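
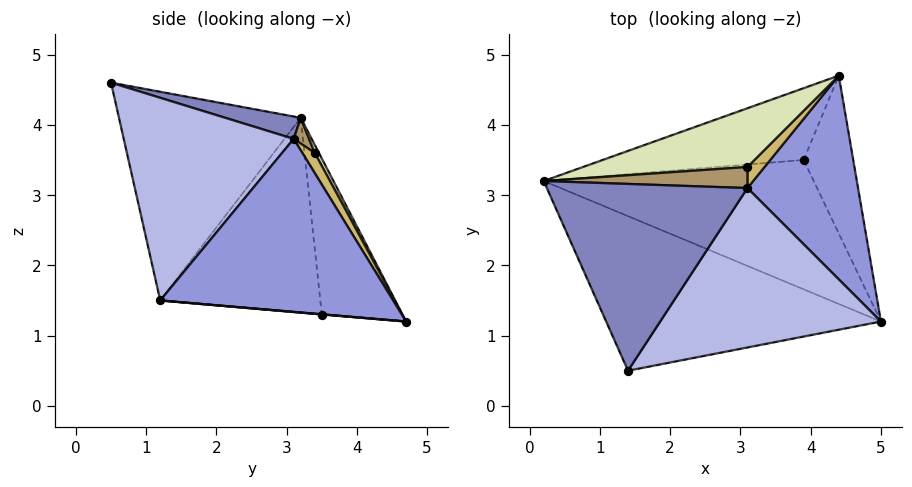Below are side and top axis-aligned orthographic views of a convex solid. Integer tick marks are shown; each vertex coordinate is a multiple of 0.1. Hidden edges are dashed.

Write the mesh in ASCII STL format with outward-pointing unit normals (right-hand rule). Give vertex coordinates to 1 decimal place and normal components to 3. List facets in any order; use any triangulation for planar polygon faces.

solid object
 facet normal -0.558 -0.384 -0.735
  outer loop
   vertex 1.4 0.5 4.6
   vertex 0.2 3.2 4.1
   vertex 5.0 1.2 1.5
  endloop
 endfacet
 facet normal 0.108 0.227 0.968
  outer loop
   vertex 3.1 3.1 3.8
   vertex 0.2 3.2 4.1
   vertex 1.4 0.5 4.6
  endloop
 endfacet
 facet normal 0.828 0.187 0.529
  outer loop
   vertex 3.1 3.1 3.8
   vertex 5.0 1.2 1.5
   vertex 4.4 4.7 1.2
  endloop
 endfacet
 facet normal 0.661 -0.211 0.720
  outer loop
   vertex 3.1 3.1 3.8
   vertex 1.4 0.5 4.6
   vertex 5.0 1.2 1.5
  endloop
 endfacet
 facet normal -0.552 -0.331 -0.765
  outer loop
   vertex 3.9 3.5 1.3
   vertex 5.0 1.2 1.5
   vertex 0.2 3.2 4.1
  endloop
 endfacet
 facet normal -0.602 0.186 -0.776
  outer loop
   vertex 3.9 3.5 1.3
   vertex 0.2 3.2 4.1
   vertex 4.4 4.7 1.2
  endloop
 endfacet
 facet normal 0.004 -0.085 -0.996
  outer loop
   vertex 3.9 3.5 1.3
   vertex 4.4 4.7 1.2
   vertex 5.0 1.2 1.5
  endloop
 endfacet
 facet normal 0.024 0.874 0.486
  outer loop
   vertex 3.1 3.4 3.6
   vertex 4.4 4.7 1.2
   vertex 0.2 3.2 4.1
  endloop
 endfacet
 facet normal 0.105 0.552 0.827
  outer loop
   vertex 3.1 3.4 3.6
   vertex 0.2 3.2 4.1
   vertex 3.1 3.1 3.8
  endloop
 endfacet
 facet normal 0.700 0.396 0.594
  outer loop
   vertex 3.1 3.4 3.6
   vertex 3.1 3.1 3.8
   vertex 4.4 4.7 1.2
  endloop
 endfacet
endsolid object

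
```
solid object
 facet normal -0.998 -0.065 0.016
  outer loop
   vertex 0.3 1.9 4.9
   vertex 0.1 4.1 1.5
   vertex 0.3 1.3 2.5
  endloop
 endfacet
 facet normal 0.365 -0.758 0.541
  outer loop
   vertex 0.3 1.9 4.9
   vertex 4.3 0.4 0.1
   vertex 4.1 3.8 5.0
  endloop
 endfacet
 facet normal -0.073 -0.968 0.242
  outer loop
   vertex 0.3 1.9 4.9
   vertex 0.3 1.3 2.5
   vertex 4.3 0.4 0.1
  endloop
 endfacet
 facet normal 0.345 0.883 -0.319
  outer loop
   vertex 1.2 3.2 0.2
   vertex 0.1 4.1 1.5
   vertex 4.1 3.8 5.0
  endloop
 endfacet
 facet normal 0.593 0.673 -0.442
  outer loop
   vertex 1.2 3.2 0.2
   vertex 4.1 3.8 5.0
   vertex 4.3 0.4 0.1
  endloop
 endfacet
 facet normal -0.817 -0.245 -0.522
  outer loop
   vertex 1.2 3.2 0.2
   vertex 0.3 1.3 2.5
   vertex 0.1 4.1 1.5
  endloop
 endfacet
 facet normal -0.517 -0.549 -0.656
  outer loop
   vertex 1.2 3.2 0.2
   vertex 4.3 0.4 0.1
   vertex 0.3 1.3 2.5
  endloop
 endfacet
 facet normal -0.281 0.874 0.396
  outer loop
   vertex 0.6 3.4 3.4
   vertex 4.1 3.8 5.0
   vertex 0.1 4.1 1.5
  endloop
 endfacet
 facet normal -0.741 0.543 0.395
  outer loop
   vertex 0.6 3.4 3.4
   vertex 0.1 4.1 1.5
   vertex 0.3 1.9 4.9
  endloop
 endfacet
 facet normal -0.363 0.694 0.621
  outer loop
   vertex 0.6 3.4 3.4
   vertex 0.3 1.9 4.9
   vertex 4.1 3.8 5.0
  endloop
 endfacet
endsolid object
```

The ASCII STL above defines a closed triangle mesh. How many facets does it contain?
10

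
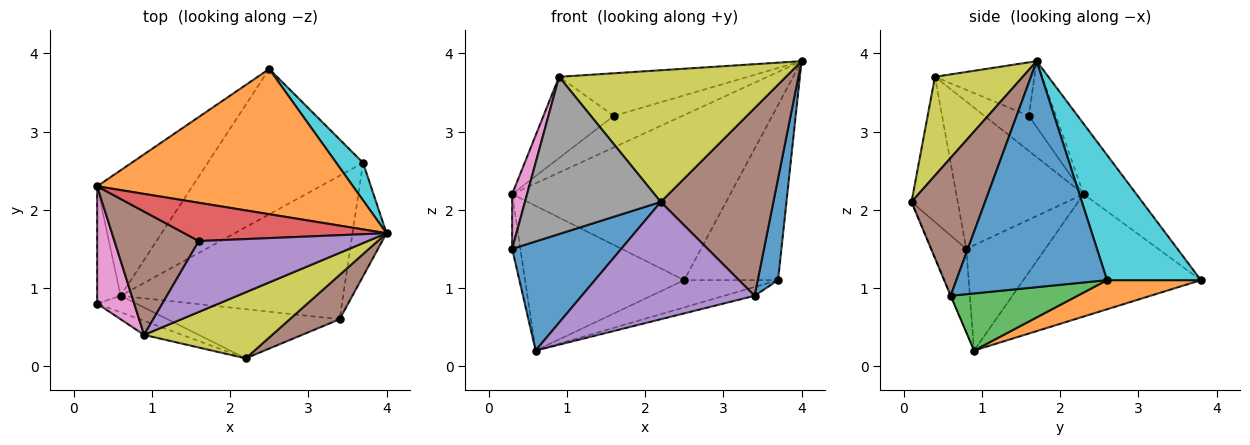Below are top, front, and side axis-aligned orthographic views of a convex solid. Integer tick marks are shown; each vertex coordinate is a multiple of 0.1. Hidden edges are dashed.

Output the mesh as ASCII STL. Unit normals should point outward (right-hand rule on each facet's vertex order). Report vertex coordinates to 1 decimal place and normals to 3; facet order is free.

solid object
 facet normal -0.302 -0.943 -0.142
  outer loop
   vertex 0.6 0.9 0.2
   vertex 2.2 0.1 2.1
   vertex 0.3 0.8 1.5
  endloop
 endfacet
 facet normal -0.179 0.739 0.650
  outer loop
   vertex 0.3 2.3 2.2
   vertex 4.0 1.7 3.9
   vertex 2.5 3.8 1.1
  endloop
 endfacet
 facet normal -0.971 0.101 -0.216
  outer loop
   vertex 0.3 2.3 2.2
   vertex 0.6 0.9 0.2
   vertex 0.3 0.8 1.5
  endloop
 endfacet
 facet normal -0.644 0.578 -0.501
  outer loop
   vertex 0.3 2.3 2.2
   vertex 2.5 3.8 1.1
   vertex 0.6 0.9 0.2
  endloop
 endfacet
 facet normal -0.002 -0.922 -0.386
  outer loop
   vertex 3.4 0.6 0.9
   vertex 2.2 0.1 2.1
   vertex 0.6 0.9 0.2
  endloop
 endfacet
 facet normal 0.536 -0.821 0.194
  outer loop
   vertex 3.4 0.6 0.9
   vertex 4.0 1.7 3.9
   vertex 2.2 0.1 2.1
  endloop
 endfacet
 facet normal -0.964 -0.113 0.242
  outer loop
   vertex 0.9 0.4 3.7
   vertex 0.3 2.3 2.2
   vertex 0.3 0.8 1.5
  endloop
 endfacet
 facet normal -0.321 -0.943 -0.084
  outer loop
   vertex 0.9 0.4 3.7
   vertex 0.3 0.8 1.5
   vertex 2.2 0.1 2.1
  endloop
 endfacet
 facet normal 0.327 -0.845 0.424
  outer loop
   vertex 0.9 0.4 3.7
   vertex 2.2 0.1 2.1
   vertex 4.0 1.7 3.9
  endloop
 endfacet
 facet normal 0.699 0.699 0.150
  outer loop
   vertex 3.7 2.6 1.1
   vertex 2.5 3.8 1.1
   vertex 4.0 1.7 3.9
  endloop
 endfacet
 facet normal 0.980 -0.132 -0.148
  outer loop
   vertex 3.7 2.6 1.1
   vertex 4.0 1.7 3.9
   vertex 3.4 0.6 0.9
  endloop
 endfacet
 facet normal 0.181 0.181 -0.967
  outer loop
   vertex 3.7 2.6 1.1
   vertex 0.6 0.9 0.2
   vertex 2.5 3.8 1.1
  endloop
 endfacet
 facet normal 0.248 0.059 -0.967
  outer loop
   vertex 3.7 2.6 1.1
   vertex 3.4 0.6 0.9
   vertex 0.6 0.9 0.2
  endloop
 endfacet
 facet normal -0.244 0.616 0.749
  outer loop
   vertex 1.6 1.6 3.2
   vertex 4.0 1.7 3.9
   vertex 0.3 2.3 2.2
  endloop
 endfacet
 facet normal -0.262 0.497 0.827
  outer loop
   vertex 1.6 1.6 3.2
   vertex 0.9 0.4 3.7
   vertex 4.0 1.7 3.9
  endloop
 endfacet
 facet normal -0.327 0.520 0.789
  outer loop
   vertex 1.6 1.6 3.2
   vertex 0.3 2.3 2.2
   vertex 0.9 0.4 3.7
  endloop
 endfacet
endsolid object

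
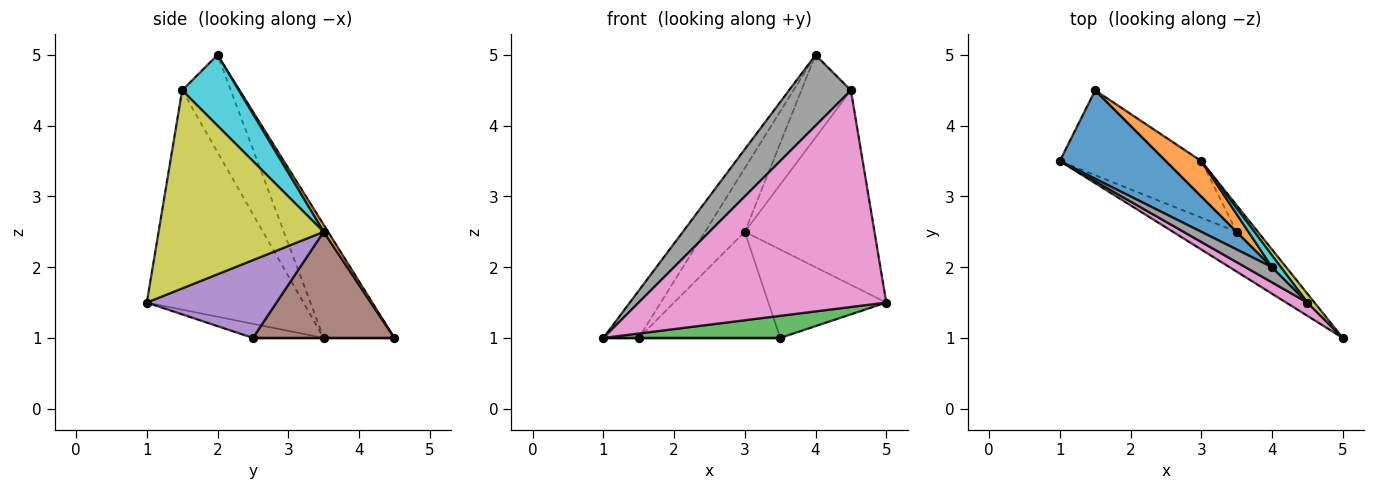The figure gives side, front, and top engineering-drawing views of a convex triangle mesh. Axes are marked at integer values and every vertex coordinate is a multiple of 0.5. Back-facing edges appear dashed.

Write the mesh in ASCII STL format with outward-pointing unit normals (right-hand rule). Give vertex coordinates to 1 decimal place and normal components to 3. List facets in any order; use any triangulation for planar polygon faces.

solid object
 facet normal -0.685 0.343 0.643
  outer loop
   vertex 4.0 2.0 5.0
   vertex 1.5 4.5 1.0
   vertex 1.0 3.5 1.0
  endloop
 endfacet
 facet normal 0.097 0.870 0.483
  outer loop
   vertex 3.0 3.5 2.5
   vertex 1.5 4.5 1.0
   vertex 4.0 2.0 5.0
  endloop
 endfacet
 facet normal -0.191 -0.477 -0.858
  outer loop
   vertex 3.5 2.5 1.0
   vertex 5.0 1.0 1.5
   vertex 1.0 3.5 1.0
  endloop
 endfacet
 facet normal 0.000 0.000 -1.000
  outer loop
   vertex 3.5 2.5 1.0
   vertex 1.0 3.5 1.0
   vertex 1.5 4.5 1.0
  endloop
 endfacet
 facet normal 0.725 0.659 -0.198
  outer loop
   vertex 3.5 2.5 1.0
   vertex 3.0 3.5 2.5
   vertex 5.0 1.0 1.5
  endloop
 endfacet
 facet normal 0.688 0.688 -0.229
  outer loop
   vertex 3.5 2.5 1.0
   vertex 1.5 4.5 1.0
   vertex 3.0 3.5 2.5
  endloop
 endfacet
 facet normal -0.534 -0.844 0.052
  outer loop
   vertex 4.5 1.5 4.5
   vertex 1.0 3.5 1.0
   vertex 5.0 1.0 1.5
  endloop
 endfacet
 facet normal -0.609 -0.775 0.166
  outer loop
   vertex 4.5 1.5 4.5
   vertex 4.0 2.0 5.0
   vertex 1.0 3.5 1.0
  endloop
 endfacet
 facet normal 0.786 0.618 0.028
  outer loop
   vertex 4.5 1.5 4.5
   vertex 5.0 1.0 1.5
   vertex 3.0 3.5 2.5
  endloop
 endfacet
 facet normal 0.749 0.656 0.094
  outer loop
   vertex 4.5 1.5 4.5
   vertex 3.0 3.5 2.5
   vertex 4.0 2.0 5.0
  endloop
 endfacet
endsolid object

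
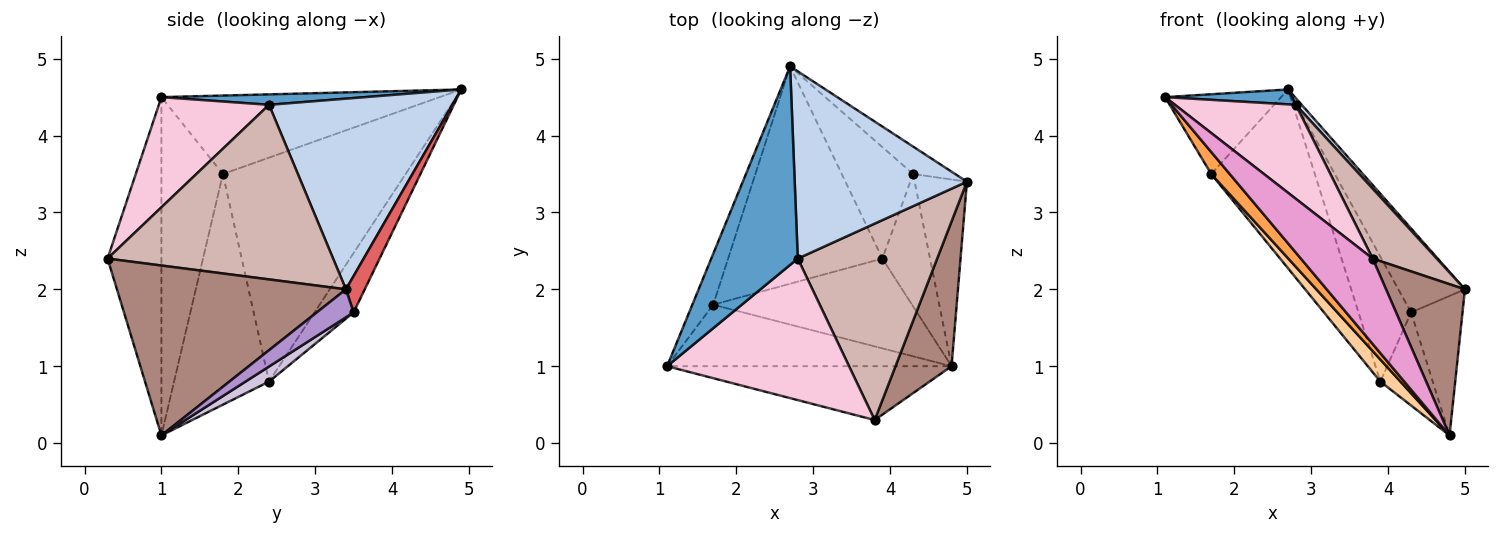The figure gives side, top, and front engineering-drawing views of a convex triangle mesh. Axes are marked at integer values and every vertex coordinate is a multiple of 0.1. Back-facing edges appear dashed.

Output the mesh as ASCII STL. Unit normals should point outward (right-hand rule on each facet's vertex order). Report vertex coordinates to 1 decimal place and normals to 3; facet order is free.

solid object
 facet normal 0.120 -0.074 0.990
  outer loop
   vertex 2.8 2.4 4.4
   vertex 2.7 4.9 4.6
   vertex 1.1 1.0 4.5
  endloop
 endfacet
 facet normal 0.742 -0.024 0.670
  outer loop
   vertex 2.8 2.4 4.4
   vertex 5.0 3.4 2.0
   vertex 2.7 4.9 4.6
  endloop
 endfacet
 facet normal -0.746 -0.225 -0.627
  outer loop
   vertex 1.7 1.8 3.5
   vertex 4.8 1.0 0.1
   vertex 1.1 1.0 4.5
  endloop
 endfacet
 facet normal -0.748 -0.158 -0.645
  outer loop
   vertex 1.7 1.8 3.5
   vertex 3.9 2.4 0.8
   vertex 4.8 1.0 0.1
  endloop
 endfacet
 facet normal -0.896 0.374 -0.239
  outer loop
   vertex 1.7 1.8 3.5
   vertex 1.1 1.0 4.5
   vertex 2.7 4.9 4.6
  endloop
 endfacet
 facet normal -0.746 0.423 -0.514
  outer loop
   vertex 1.7 1.8 3.5
   vertex 2.7 4.9 4.6
   vertex 3.9 2.4 0.8
  endloop
 endfacet
 facet normal 0.260 0.918 -0.300
  outer loop
   vertex 4.3 3.5 1.7
   vertex 2.7 4.9 4.6
   vertex 5.0 3.4 2.0
  endloop
 endfacet
 facet normal -0.485 0.653 -0.582
  outer loop
   vertex 4.3 3.5 1.7
   vertex 3.9 2.4 0.8
   vertex 2.7 4.9 4.6
  endloop
 endfacet
 facet normal 0.394 0.550 -0.736
  outer loop
   vertex 4.3 3.5 1.7
   vertex 5.0 3.4 2.0
   vertex 4.8 1.0 0.1
  endloop
 endfacet
 facet normal 0.250 0.557 -0.792
  outer loop
   vertex 4.3 3.5 1.7
   vertex 4.8 1.0 0.1
   vertex 3.9 2.4 0.8
  endloop
 endfacet
 facet normal 0.903 -0.311 0.298
  outer loop
   vertex 3.8 0.3 2.4
   vertex 4.8 1.0 0.1
   vertex 5.0 3.4 2.0
  endloop
 endfacet
 facet normal 0.763 -0.217 0.609
  outer loop
   vertex 3.8 0.3 2.4
   vertex 5.0 3.4 2.0
   vertex 2.8 2.4 4.4
  endloop
 endfacet
 facet normal -0.535 -0.715 -0.450
  outer loop
   vertex 3.8 0.3 2.4
   vertex 1.1 1.0 4.5
   vertex 4.8 1.0 0.1
  endloop
 endfacet
 facet normal 0.450 -0.494 0.744
  outer loop
   vertex 3.8 0.3 2.4
   vertex 2.8 2.4 4.4
   vertex 1.1 1.0 4.5
  endloop
 endfacet
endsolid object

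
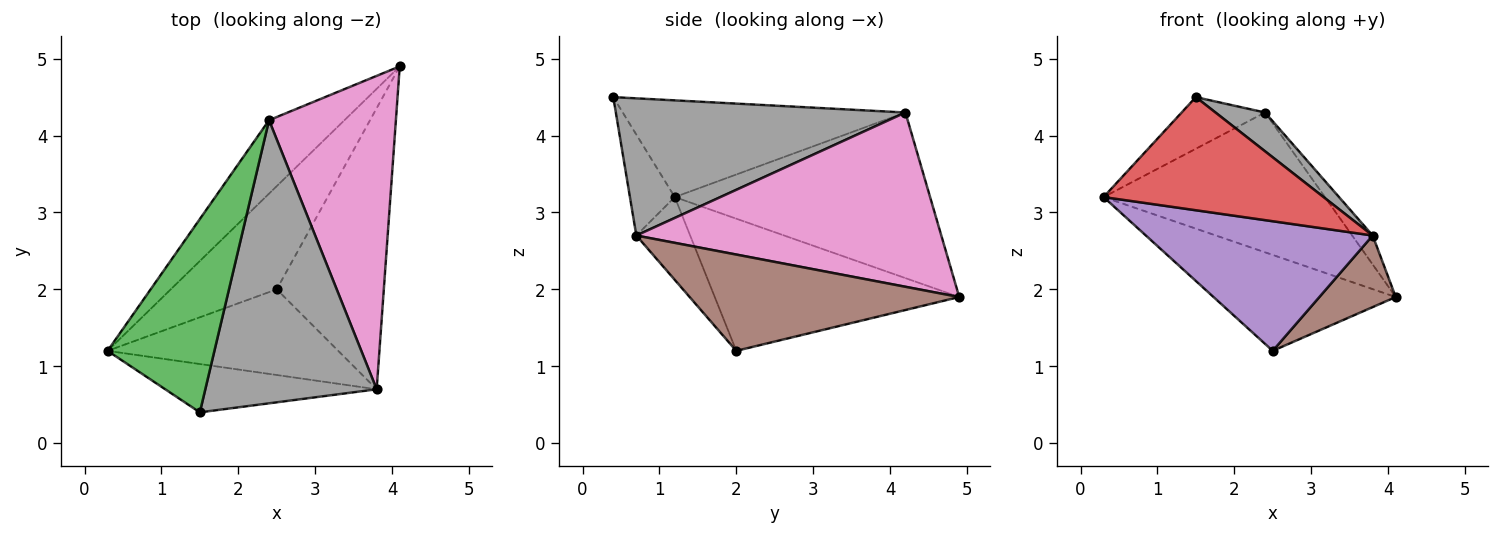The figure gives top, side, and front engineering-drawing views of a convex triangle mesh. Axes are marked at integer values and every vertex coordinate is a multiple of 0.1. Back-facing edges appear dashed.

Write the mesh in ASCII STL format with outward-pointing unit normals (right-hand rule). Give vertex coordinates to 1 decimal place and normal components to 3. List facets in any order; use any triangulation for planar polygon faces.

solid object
 facet normal -0.674 0.503 -0.541
  outer loop
   vertex 2.5 2.0 1.2
   vertex 0.3 1.2 3.2
   vertex 4.1 4.9 1.9
  endloop
 endfacet
 facet normal -0.714 0.619 -0.325
  outer loop
   vertex 2.4 4.2 4.3
   vertex 4.1 4.9 1.9
   vertex 0.3 1.2 3.2
  endloop
 endfacet
 facet normal -0.658 0.194 0.727
  outer loop
   vertex 2.4 4.2 4.3
   vertex 0.3 1.2 3.2
   vertex 1.5 0.4 4.5
  endloop
 endfacet
 facet normal -0.184 -0.904 -0.386
  outer loop
   vertex 3.8 0.7 2.7
   vertex 1.5 0.4 4.5
   vertex 0.3 1.2 3.2
  endloop
 endfacet
 facet normal -0.194 -0.818 -0.541
  outer loop
   vertex 3.8 0.7 2.7
   vertex 0.3 1.2 3.2
   vertex 2.5 2.0 1.2
  endloop
 endfacet
 facet normal 0.657 -0.186 -0.731
  outer loop
   vertex 3.8 0.7 2.7
   vertex 2.5 2.0 1.2
   vertex 4.1 4.9 1.9
  endloop
 endfacet
 facet normal 0.807 0.054 0.588
  outer loop
   vertex 3.8 0.7 2.7
   vertex 4.1 4.9 1.9
   vertex 2.4 4.2 4.3
  endloop
 endfacet
 facet normal 0.621 -0.106 0.776
  outer loop
   vertex 3.8 0.7 2.7
   vertex 2.4 4.2 4.3
   vertex 1.5 0.4 4.5
  endloop
 endfacet
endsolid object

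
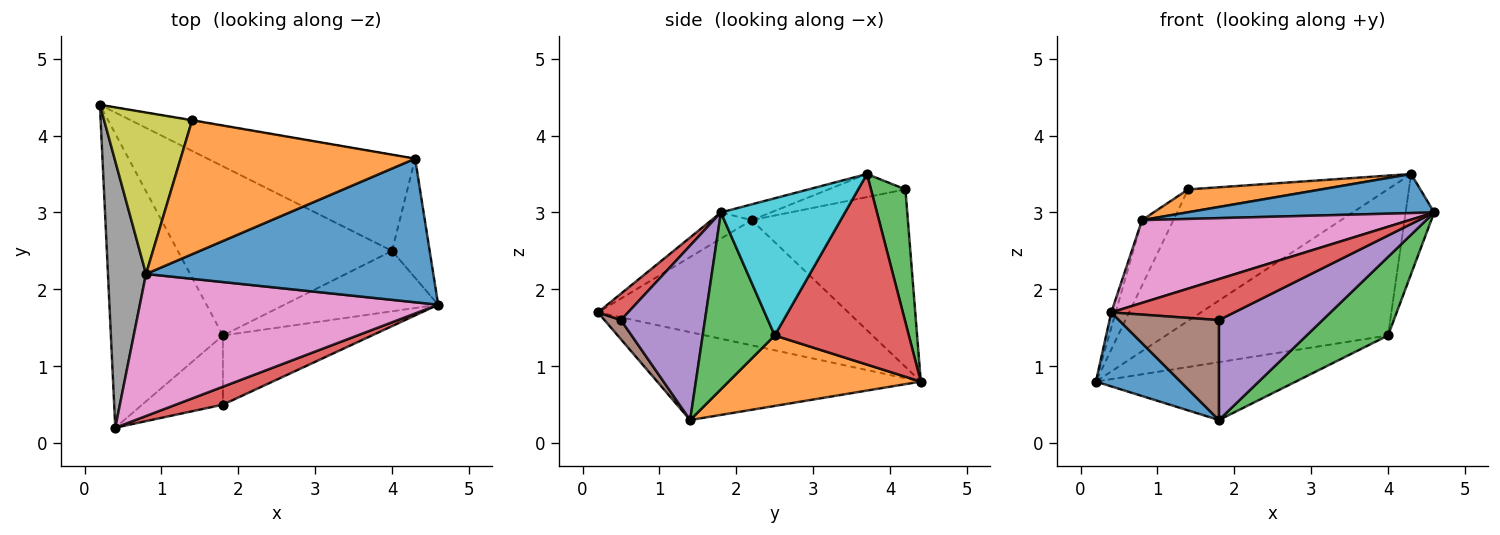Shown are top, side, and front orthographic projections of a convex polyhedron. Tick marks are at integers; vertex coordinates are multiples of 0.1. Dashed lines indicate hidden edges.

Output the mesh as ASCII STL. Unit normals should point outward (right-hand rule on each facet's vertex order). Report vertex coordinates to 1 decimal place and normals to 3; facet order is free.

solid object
 facet normal -0.605 -0.194 -0.772
  outer loop
   vertex 1.8 1.4 0.3
   vertex 0.4 0.2 1.7
   vertex 0.2 4.4 0.8
  endloop
 endfacet
 facet normal 0.297 0.309 -0.903
  outer loop
   vertex 4.0 2.5 1.4
   vertex 1.8 1.4 0.3
   vertex 0.2 4.4 0.8
  endloop
 endfacet
 facet normal 0.574 -0.649 -0.499
  outer loop
   vertex 4.0 2.5 1.4
   vertex 4.6 1.8 3.0
   vertex 1.8 1.4 0.3
  endloop
 endfacet
 facet normal 0.219 -0.894 0.391
  outer loop
   vertex 1.8 0.5 1.6
   vertex 4.6 1.8 3.0
   vertex 0.4 0.2 1.7
  endloop
 endfacet
 facet normal 0.555 -0.684 -0.474
  outer loop
   vertex 1.8 0.5 1.6
   vertex 1.8 1.4 0.3
   vertex 4.6 1.8 3.0
  endloop
 endfacet
 facet normal 0.134 -0.815 -0.564
  outer loop
   vertex 1.8 0.5 1.6
   vertex 0.4 0.2 1.7
   vertex 1.8 1.4 0.3
  endloop
 endfacet
 facet normal -0.076 -0.502 0.862
  outer loop
   vertex 0.8 2.2 2.9
   vertex 0.4 0.2 1.7
   vertex 4.6 1.8 3.0
  endloop
 endfacet
 facet normal -0.957 0.017 0.291
  outer loop
   vertex 0.8 2.2 2.9
   vertex 0.2 4.4 0.8
   vertex 0.4 0.2 1.7
  endloop
 endfacet
 facet normal -0.882 0.177 0.437
  outer loop
   vertex 0.8 2.2 2.9
   vertex 1.4 4.2 3.3
   vertex 0.2 4.4 0.8
  endloop
 endfacet
 facet normal 0.941 0.217 -0.258
  outer loop
   vertex 4.3 3.7 3.5
   vertex 4.6 1.8 3.0
   vertex 4.0 2.5 1.4
  endloop
 endfacet
 facet normal -0.053 -0.262 0.964
  outer loop
   vertex 4.3 3.7 3.5
   vertex 0.8 2.2 2.9
   vertex 4.6 1.8 3.0
  endloop
 endfacet
 facet normal -0.097 -0.167 0.981
  outer loop
   vertex 4.3 3.7 3.5
   vertex 1.4 4.2 3.3
   vertex 0.8 2.2 2.9
  endloop
 endfacet
 facet normal 0.170 0.985 -0.003
  outer loop
   vertex 4.3 3.7 3.5
   vertex 0.2 4.4 0.8
   vertex 1.4 4.2 3.3
  endloop
 endfacet
 facet normal 0.450 0.746 -0.491
  outer loop
   vertex 4.3 3.7 3.5
   vertex 4.0 2.5 1.4
   vertex 0.2 4.4 0.8
  endloop
 endfacet
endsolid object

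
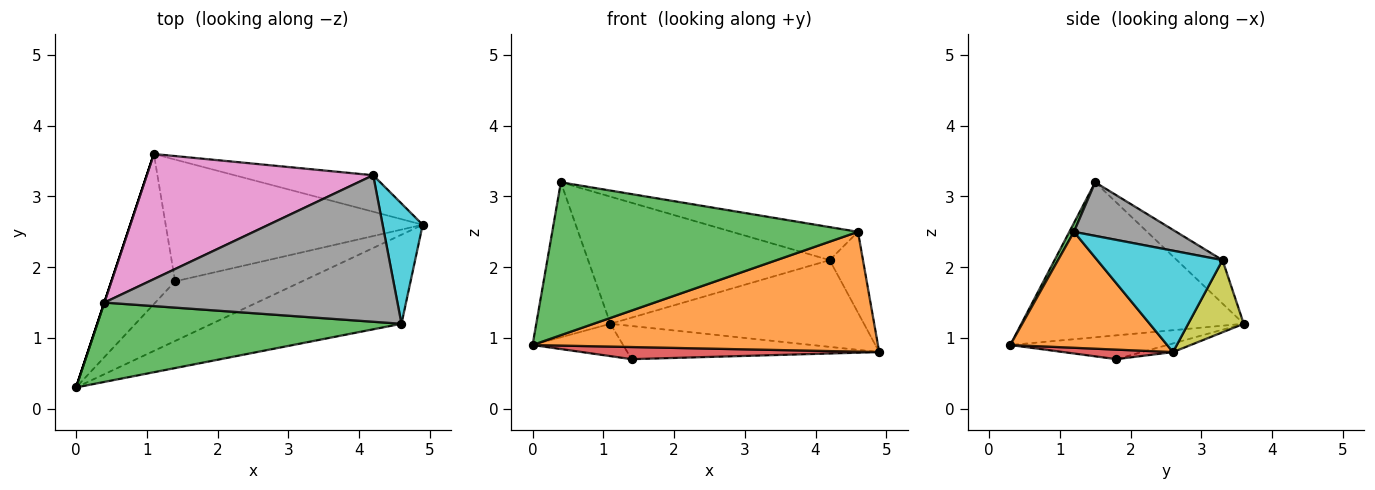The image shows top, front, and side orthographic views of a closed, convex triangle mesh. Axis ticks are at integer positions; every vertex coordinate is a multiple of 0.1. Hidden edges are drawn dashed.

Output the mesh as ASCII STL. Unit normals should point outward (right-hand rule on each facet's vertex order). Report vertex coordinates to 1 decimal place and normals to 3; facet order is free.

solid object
 facet normal -0.949 0.316 0.000
  outer loop
   vertex 0.4 1.5 3.2
   vertex 1.1 3.6 1.2
   vertex 0.0 0.3 0.9
  endloop
 endfacet
 facet normal 0.342 -0.754 -0.561
  outer loop
   vertex 4.6 1.2 2.5
   vertex 0.0 0.3 0.9
   vertex 4.9 2.6 0.8
  endloop
 endfacet
 facet normal 0.013 -0.887 0.461
  outer loop
   vertex 4.6 1.2 2.5
   vertex 0.4 1.5 3.2
   vertex 0.0 0.3 0.9
  endloop
 endfacet
 facet normal 0.073 -0.199 -0.977
  outer loop
   vertex 1.4 1.8 0.7
   vertex 4.9 2.6 0.8
   vertex 0.0 0.3 0.9
  endloop
 endfacet
 facet normal -0.343 0.198 -0.918
  outer loop
   vertex 1.4 1.8 0.7
   vertex 0.0 0.3 0.9
   vertex 1.1 3.6 1.2
  endloop
 endfacet
 facet normal -0.032 0.262 -0.964
  outer loop
   vertex 1.4 1.8 0.7
   vertex 1.1 3.6 1.2
   vertex 4.9 2.6 0.8
  endloop
 endfacet
 facet normal -0.133 0.706 0.695
  outer loop
   vertex 4.2 3.3 2.1
   vertex 1.1 3.6 1.2
   vertex 0.4 1.5 3.2
  endloop
 endfacet
 facet normal 0.176 0.216 0.960
  outer loop
   vertex 4.2 3.3 2.1
   vertex 0.4 1.5 3.2
   vertex 4.6 1.2 2.5
  endloop
 endfacet
 facet normal 0.198 0.904 -0.380
  outer loop
   vertex 4.2 3.3 2.1
   vertex 4.9 2.6 0.8
   vertex 1.1 3.6 1.2
  endloop
 endfacet
 facet normal 0.903 0.240 0.357
  outer loop
   vertex 4.2 3.3 2.1
   vertex 4.6 1.2 2.5
   vertex 4.9 2.6 0.8
  endloop
 endfacet
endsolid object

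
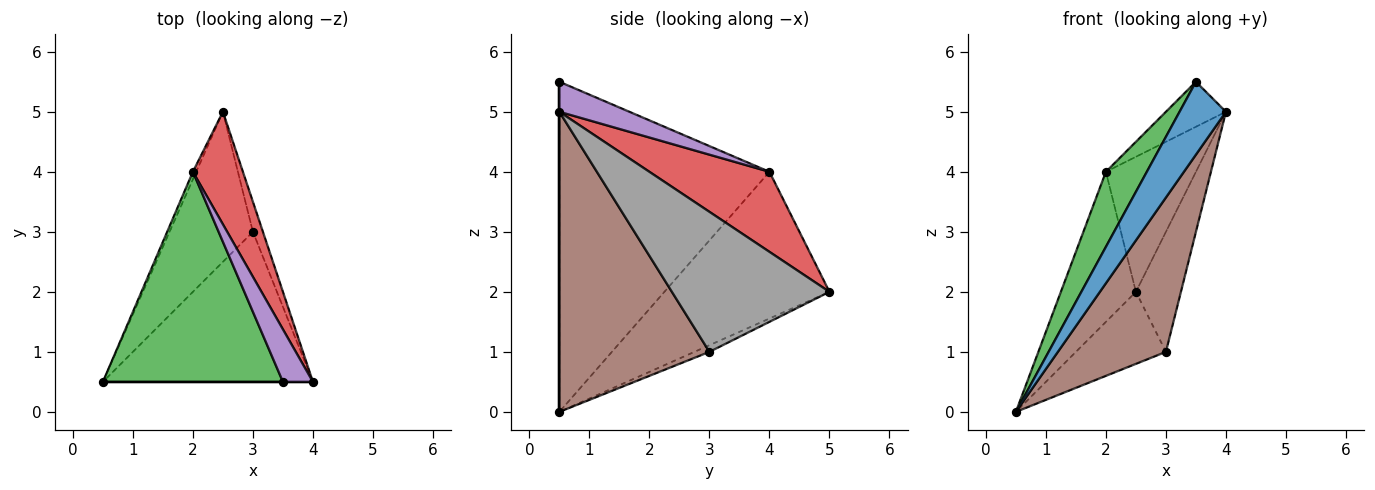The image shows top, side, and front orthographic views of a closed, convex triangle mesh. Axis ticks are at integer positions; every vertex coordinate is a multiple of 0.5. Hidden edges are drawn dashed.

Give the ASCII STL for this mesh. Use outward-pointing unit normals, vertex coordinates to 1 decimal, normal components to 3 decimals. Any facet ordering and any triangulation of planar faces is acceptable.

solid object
 facet normal 0.000 -1.000 0.000
  outer loop
   vertex 3.5 0.5 5.5
   vertex 0.5 0.5 0.0
   vertex 4.0 0.5 5.0
  endloop
 endfacet
 facet normal -0.910 0.414 -0.021
  outer loop
   vertex 2.0 4.0 4.0
   vertex 2.5 5.0 2.0
   vertex 0.5 0.5 0.0
  endloop
 endfacet
 facet normal -0.865 -0.169 0.472
  outer loop
   vertex 2.0 4.0 4.0
   vertex 0.5 0.5 0.0
   vertex 3.5 0.5 5.5
  endloop
 endfacet
 facet normal 0.716 0.537 0.447
  outer loop
   vertex 2.0 4.0 4.0
   vertex 4.0 0.5 5.0
   vertex 2.5 5.0 2.0
  endloop
 endfacet
 facet normal 0.605 0.518 0.605
  outer loop
   vertex 2.0 4.0 4.0
   vertex 3.5 0.5 5.5
   vertex 4.0 0.5 5.0
  endloop
 endfacet
 facet normal 0.706 -0.508 -0.494
  outer loop
   vertex 3.0 3.0 1.0
   vertex 4.0 0.5 5.0
   vertex 0.5 0.5 0.0
  endloop
 endfacet
 facet normal -0.072 0.432 -0.899
  outer loop
   vertex 3.0 3.0 1.0
   vertex 0.5 0.5 0.0
   vertex 2.5 5.0 2.0
  endloop
 endfacet
 facet normal 0.959 0.274 -0.069
  outer loop
   vertex 3.0 3.0 1.0
   vertex 2.5 5.0 2.0
   vertex 4.0 0.5 5.0
  endloop
 endfacet
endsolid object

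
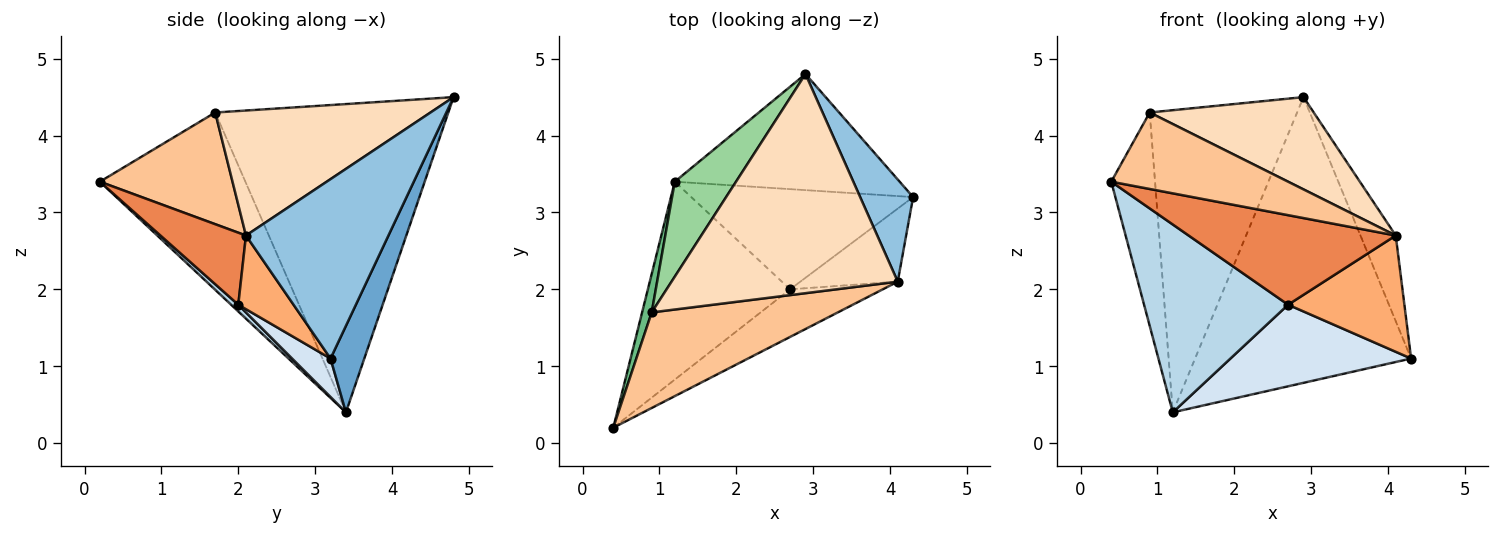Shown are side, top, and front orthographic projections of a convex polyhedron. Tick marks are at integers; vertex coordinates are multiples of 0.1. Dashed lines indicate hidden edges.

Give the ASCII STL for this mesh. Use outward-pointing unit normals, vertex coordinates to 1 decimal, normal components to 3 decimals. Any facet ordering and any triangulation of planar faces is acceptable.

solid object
 facet normal 0.143 0.917 -0.372
  outer loop
   vertex 1.2 3.4 0.4
   vertex 2.9 4.8 4.5
   vertex 4.3 3.2 1.1
  endloop
 endfacet
 facet normal 0.933 0.231 0.275
  outer loop
   vertex 4.1 2.1 2.7
   vertex 4.3 3.2 1.1
   vertex 2.9 4.8 4.5
  endloop
 endfacet
 facet normal 0.034 -0.688 -0.725
  outer loop
   vertex 2.7 2.0 1.8
   vertex 0.4 0.2 3.4
   vertex 1.2 3.4 0.4
  endloop
 endfacet
 facet normal 0.133 -0.626 -0.769
  outer loop
   vertex 2.7 2.0 1.8
   vertex 1.2 3.4 0.4
   vertex 4.3 3.2 1.1
  endloop
 endfacet
 facet normal 0.343 -0.830 -0.441
  outer loop
   vertex 2.7 2.0 1.8
   vertex 4.1 2.1 2.7
   vertex 0.4 0.2 3.4
  endloop
 endfacet
 facet normal 0.373 -0.786 -0.493
  outer loop
   vertex 2.7 2.0 1.8
   vertex 4.3 3.2 1.1
   vertex 4.1 2.1 2.7
  endloop
 endfacet
 facet normal 0.424 -0.566 0.707
  outer loop
   vertex 0.9 1.7 4.3
   vertex 0.4 0.2 3.4
   vertex 4.1 2.1 2.7
  endloop
 endfacet
 facet normal 0.454 -0.346 0.821
  outer loop
   vertex 0.9 1.7 4.3
   vertex 4.1 2.1 2.7
   vertex 2.9 4.8 4.5
  endloop
 endfacet
 facet normal -0.956 0.288 0.052
  outer loop
   vertex 0.9 1.7 4.3
   vertex 1.2 3.4 0.4
   vertex 0.4 0.2 3.4
  endloop
 endfacet
 facet normal -0.834 0.527 0.166
  outer loop
   vertex 0.9 1.7 4.3
   vertex 2.9 4.8 4.5
   vertex 1.2 3.4 0.4
  endloop
 endfacet
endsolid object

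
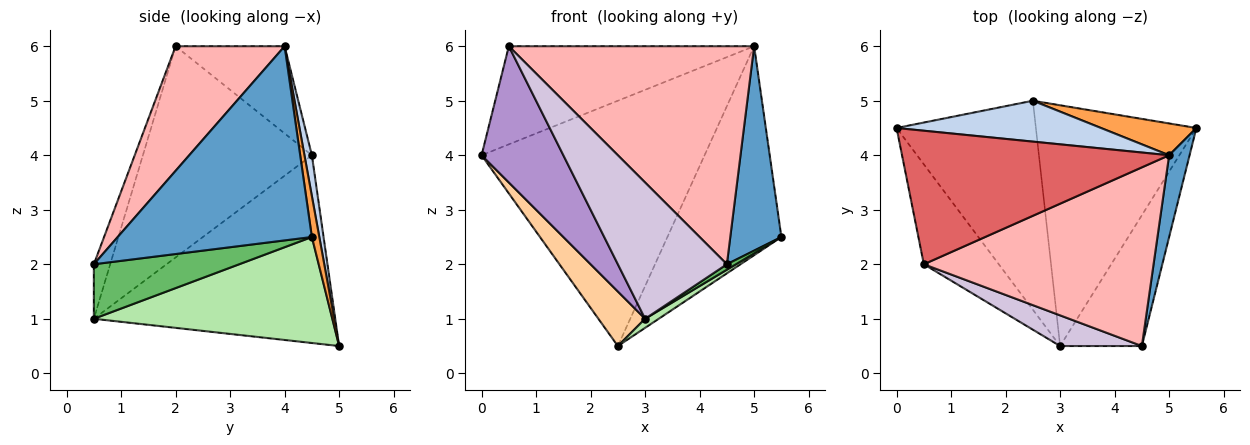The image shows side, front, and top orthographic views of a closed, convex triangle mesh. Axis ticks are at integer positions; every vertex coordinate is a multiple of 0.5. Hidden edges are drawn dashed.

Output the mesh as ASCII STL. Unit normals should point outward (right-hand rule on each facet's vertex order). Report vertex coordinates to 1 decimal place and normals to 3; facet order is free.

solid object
 facet normal 0.962 -0.253 0.101
  outer loop
   vertex 5.0 4.0 6.0
   vertex 4.5 0.5 2.0
   vertex 5.5 4.5 2.5
  endloop
 endfacet
 facet normal 0.033 0.986 0.164
  outer loop
   vertex 5.0 4.0 6.0
   vertex 2.5 5.0 0.5
   vertex 0.0 4.5 4.0
  endloop
 endfacet
 facet normal 0.064 0.987 0.150
  outer loop
   vertex 5.0 4.0 6.0
   vertex 5.5 4.5 2.5
   vertex 2.5 5.0 0.5
  endloop
 endfacet
 facet normal -0.794 -0.154 -0.589
  outer loop
   vertex 3.0 0.5 1.0
   vertex 0.0 4.5 4.0
   vertex 2.5 5.0 0.5
  endloop
 endfacet
 facet normal 0.554 -0.035 -0.832
  outer loop
   vertex 3.0 0.5 1.0
   vertex 5.5 4.5 2.5
   vertex 4.5 0.5 2.0
  endloop
 endfacet
 facet normal 0.551 -0.031 -0.834
  outer loop
   vertex 3.0 0.5 1.0
   vertex 2.5 5.0 0.5
   vertex 5.5 4.5 2.5
  endloop
 endfacet
 facet normal -0.254 0.573 0.779
  outer loop
   vertex 0.5 2.0 6.0
   vertex 5.0 4.0 6.0
   vertex 0.0 4.5 4.0
  endloop
 endfacet
 facet normal 0.325 -0.731 0.599
  outer loop
   vertex 0.5 2.0 6.0
   vertex 4.5 0.5 2.0
   vertex 5.0 4.0 6.0
  endloop
 endfacet
 facet normal -0.857 -0.415 -0.304
  outer loop
   vertex 0.5 2.0 6.0
   vertex 0.0 4.5 4.0
   vertex 3.0 0.5 1.0
  endloop
 endfacet
 facet normal -0.145 -0.965 0.217
  outer loop
   vertex 0.5 2.0 6.0
   vertex 3.0 0.5 1.0
   vertex 4.5 0.5 2.0
  endloop
 endfacet
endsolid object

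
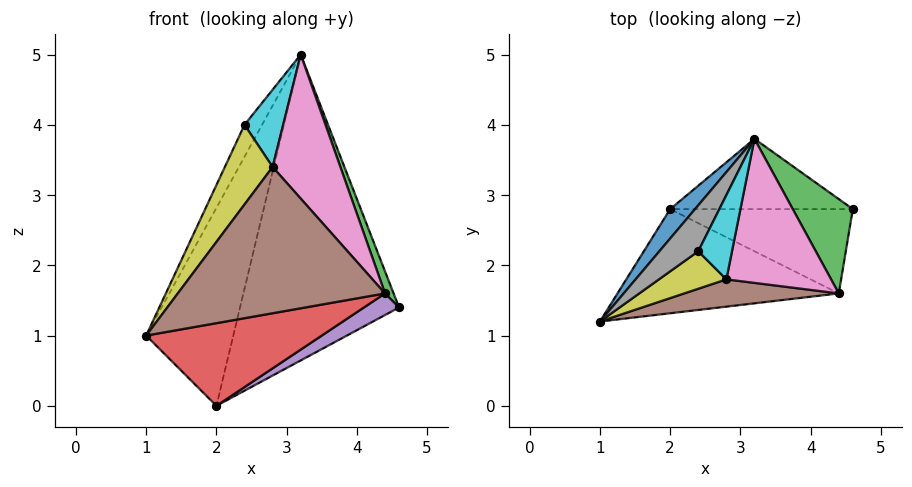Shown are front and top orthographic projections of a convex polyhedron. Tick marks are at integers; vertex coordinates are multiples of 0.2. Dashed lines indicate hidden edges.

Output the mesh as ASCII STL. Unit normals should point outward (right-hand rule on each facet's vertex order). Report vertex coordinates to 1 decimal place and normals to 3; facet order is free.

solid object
 facet normal -0.821 0.565 0.084
  outer loop
   vertex 2.0 2.8 0.0
   vertex 1.0 1.2 1.0
   vertex 3.2 3.8 5.0
  endloop
 endfacet
 facet normal 0.120 0.968 -0.222
  outer loop
   vertex 2.0 2.8 0.0
   vertex 3.2 3.8 5.0
   vertex 4.6 2.8 1.4
  endloop
 endfacet
 facet normal 0.920 -0.090 0.382
  outer loop
   vertex 4.4 1.6 1.6
   vertex 4.6 2.8 1.4
   vertex 3.2 3.8 5.0
  endloop
 endfacet
 facet normal 0.207 -0.608 -0.766
  outer loop
   vertex 4.4 1.6 1.6
   vertex 1.0 1.2 1.0
   vertex 2.0 2.8 0.0
  endloop
 endfacet
 facet normal 0.462 -0.220 -0.859
  outer loop
   vertex 4.4 1.6 1.6
   vertex 2.0 2.8 0.0
   vertex 4.6 2.8 1.4
  endloop
 endfacet
 facet normal 0.083 -0.980 0.183
  outer loop
   vertex 2.8 1.8 3.4
   vertex 1.0 1.2 1.0
   vertex 4.4 1.6 1.6
  endloop
 endfacet
 facet normal 0.577 -0.577 0.577
  outer loop
   vertex 2.8 1.8 3.4
   vertex 4.4 1.6 1.6
   vertex 3.2 3.8 5.0
  endloop
 endfacet
 facet normal -0.908 0.239 0.344
  outer loop
   vertex 2.4 2.2 4.0
   vertex 3.2 3.8 5.0
   vertex 1.0 1.2 1.0
  endloop
 endfacet
 facet normal -0.257 -0.874 0.411
  outer loop
   vertex 2.4 2.2 4.0
   vertex 1.0 1.2 1.0
   vertex 2.8 1.8 3.4
  endloop
 endfacet
 facet normal 0.395 -0.621 0.677
  outer loop
   vertex 2.4 2.2 4.0
   vertex 2.8 1.8 3.4
   vertex 3.2 3.8 5.0
  endloop
 endfacet
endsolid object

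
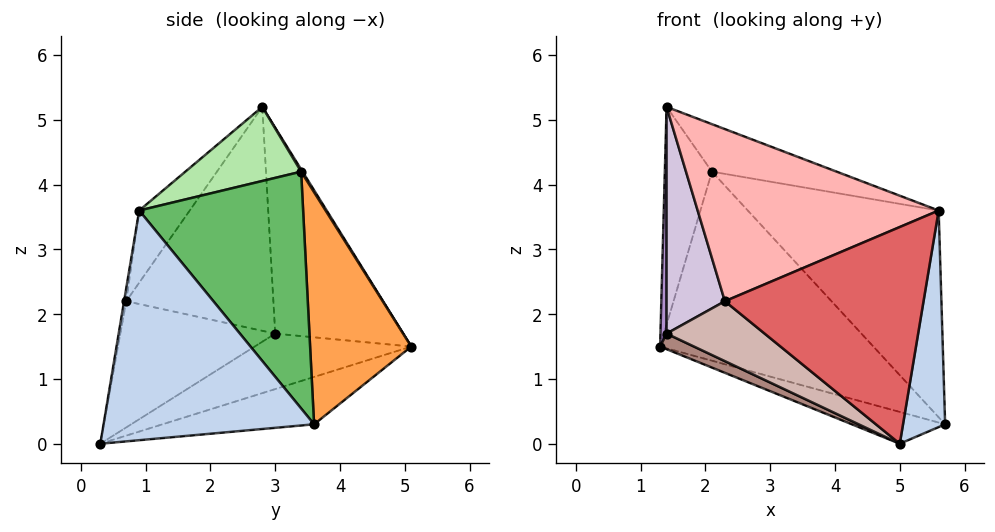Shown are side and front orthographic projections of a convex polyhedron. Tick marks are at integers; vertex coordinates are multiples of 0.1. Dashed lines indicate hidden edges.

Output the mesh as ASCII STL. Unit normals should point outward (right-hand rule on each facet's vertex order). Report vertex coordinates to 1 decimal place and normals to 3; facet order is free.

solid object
 facet normal -0.218 0.134 -0.967
  outer loop
   vertex 5.0 0.3 0.0
   vertex 1.3 5.1 1.5
   vertex 5.7 3.6 0.3
  endloop
 endfacet
 facet normal 0.972 -0.194 -0.130
  outer loop
   vertex 5.6 0.9 3.6
   vertex 5.0 0.3 0.0
   vertex 5.7 3.6 0.3
  endloop
 endfacet
 facet normal 0.392 0.826 0.404
  outer loop
   vertex 2.1 3.4 4.2
   vertex 5.7 3.6 0.3
   vertex 1.3 5.1 1.5
  endloop
 endfacet
 facet normal 0.025 0.849 0.527
  outer loop
   vertex 2.1 3.4 4.2
   vertex 1.3 5.1 1.5
   vertex 1.4 2.8 5.2
  endloop
 endfacet
 facet normal 0.549 0.639 0.539
  outer loop
   vertex 2.1 3.4 4.2
   vertex 5.6 0.9 3.6
   vertex 5.7 3.6 0.3
  endloop
 endfacet
 facet normal 0.502 0.540 0.675
  outer loop
   vertex 2.1 3.4 4.2
   vertex 1.4 2.8 5.2
   vertex 5.6 0.9 3.6
  endloop
 endfacet
 facet normal -0.011 -0.986 0.166
  outer loop
   vertex 2.3 0.7 2.2
   vertex 5.0 0.3 0.0
   vertex 5.6 0.9 3.6
  endloop
 endfacet
 facet normal -0.174 -0.830 0.529
  outer loop
   vertex 2.3 0.7 2.2
   vertex 5.6 0.9 3.6
   vertex 1.4 2.8 5.2
  endloop
 endfacet
 facet normal -0.999 -0.048 -0.003
  outer loop
   vertex 1.4 3.0 1.7
   vertex 1.4 2.8 5.2
   vertex 1.3 5.1 1.5
  endloop
 endfacet
 facet normal -0.929 -0.368 -0.021
  outer loop
   vertex 1.4 3.0 1.7
   vertex 2.3 0.7 2.2
   vertex 1.4 2.8 5.2
  endloop
 endfacet
 facet normal -0.488 -0.106 -0.866
  outer loop
   vertex 1.4 3.0 1.7
   vertex 1.3 5.1 1.5
   vertex 5.0 0.3 0.0
  endloop
 endfacet
 facet normal -0.616 -0.390 -0.685
  outer loop
   vertex 1.4 3.0 1.7
   vertex 5.0 0.3 0.0
   vertex 2.3 0.7 2.2
  endloop
 endfacet
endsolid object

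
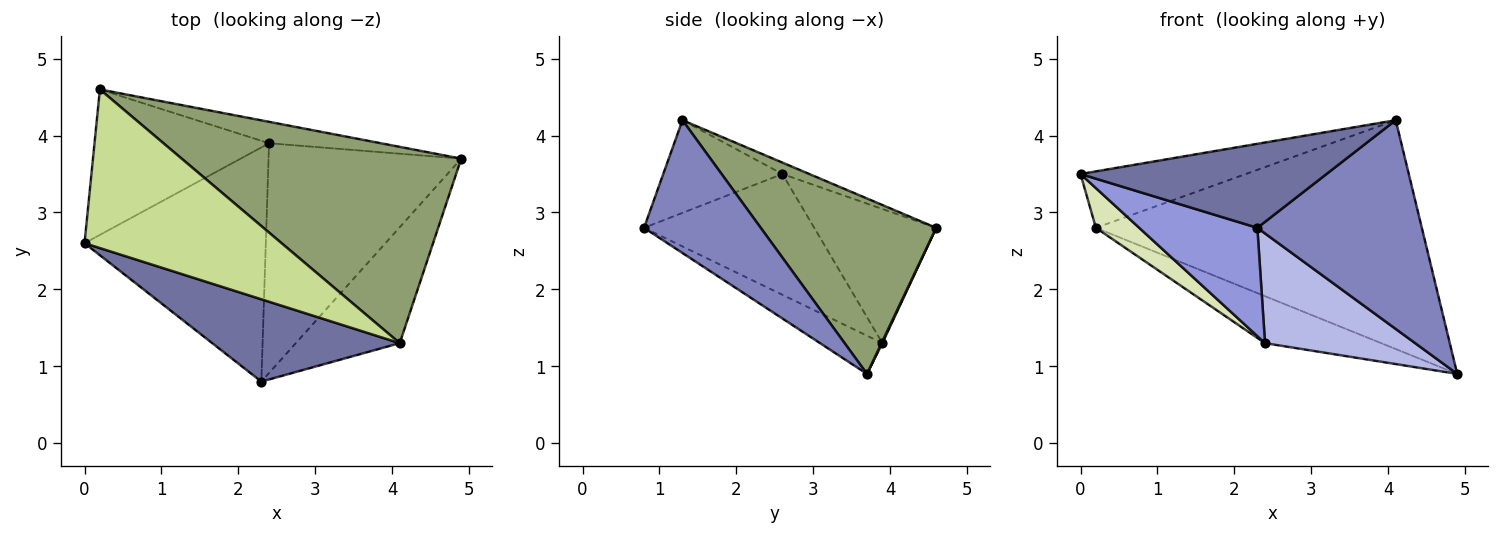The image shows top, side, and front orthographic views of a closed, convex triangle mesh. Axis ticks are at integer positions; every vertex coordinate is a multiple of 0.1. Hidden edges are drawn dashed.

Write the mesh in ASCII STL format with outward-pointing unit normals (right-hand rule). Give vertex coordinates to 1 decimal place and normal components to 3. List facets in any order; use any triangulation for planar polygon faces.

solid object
 facet normal -0.327 -0.675 0.661
  outer loop
   vertex 4.1 1.3 4.2
   vertex 0.0 2.6 3.5
   vertex 2.3 0.8 2.8
  endloop
 endfacet
 facet normal 0.527 -0.743 -0.412
  outer loop
   vertex 4.1 1.3 4.2
   vertex 2.3 0.8 2.8
   vertex 4.9 3.7 0.9
  endloop
 endfacet
 facet normal -0.517 -0.359 -0.777
  outer loop
   vertex 2.4 3.9 1.3
   vertex 2.3 0.8 2.8
   vertex 0.0 2.6 3.5
  endloop
 endfacet
 facet normal -0.176 -0.424 -0.888
  outer loop
   vertex 2.4 3.9 1.3
   vertex 4.9 3.7 0.9
   vertex 2.3 0.8 2.8
  endloop
 endfacet
 facet normal 0.378 0.703 0.603
  outer loop
   vertex 0.2 4.6 2.8
   vertex 4.1 1.3 4.2
   vertex 4.9 3.7 0.9
  endloop
 endfacet
 facet normal 0.006 0.910 -0.415
  outer loop
   vertex 0.2 4.6 2.8
   vertex 4.9 3.7 0.9
   vertex 2.4 3.9 1.3
  endloop
 endfacet
 facet normal -0.054 0.335 0.941
  outer loop
   vertex 0.2 4.6 2.8
   vertex 0.0 2.6 3.5
   vertex 4.1 1.3 4.2
  endloop
 endfacet
 facet normal -0.596 -0.212 -0.775
  outer loop
   vertex 0.2 4.6 2.8
   vertex 2.4 3.9 1.3
   vertex 0.0 2.6 3.5
  endloop
 endfacet
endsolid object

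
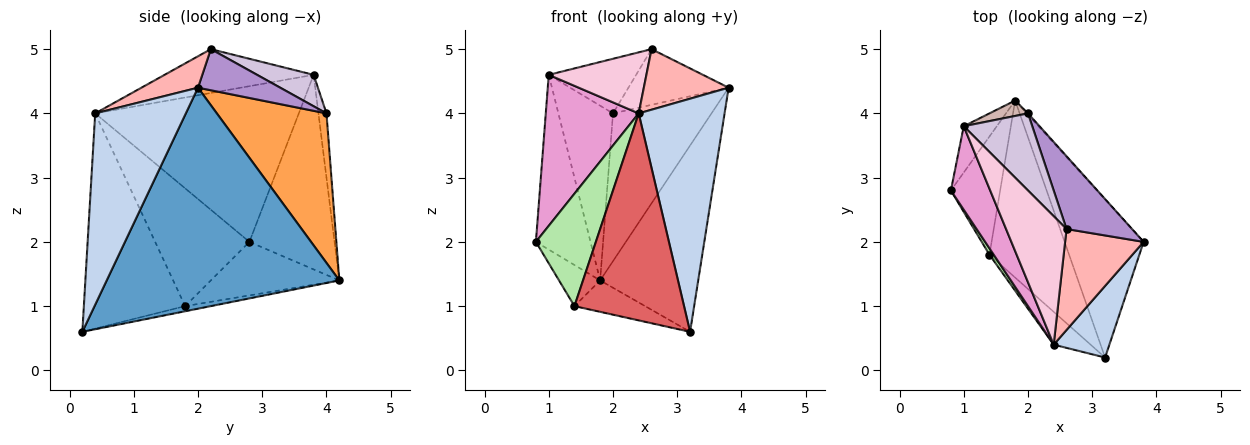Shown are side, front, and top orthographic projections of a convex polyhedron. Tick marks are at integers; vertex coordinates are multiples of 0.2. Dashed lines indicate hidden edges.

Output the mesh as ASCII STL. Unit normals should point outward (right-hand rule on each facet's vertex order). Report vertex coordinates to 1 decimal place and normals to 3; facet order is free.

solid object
 facet normal 0.875 0.369 -0.313
  outer loop
   vertex 1.8 4.2 1.4
   vertex 3.8 2.0 4.4
   vertex 3.2 0.2 0.6
  endloop
 endfacet
 facet normal 0.710 -0.673 0.207
  outer loop
   vertex 2.4 0.4 4.0
   vertex 3.2 0.2 0.6
   vertex 3.8 2.0 4.4
  endloop
 endfacet
 facet normal 0.744 0.668 -0.006
  outer loop
   vertex 2.0 4.0 4.0
   vertex 3.8 2.0 4.4
   vertex 1.8 4.2 1.4
  endloop
 endfacet
 facet normal -0.716 0.229 -0.659
  outer loop
   vertex 1.4 1.8 1.0
   vertex 0.8 2.8 2.0
   vertex 1.8 4.2 1.4
  endloop
 endfacet
 facet normal -0.063 0.174 -0.983
  outer loop
   vertex 1.4 1.8 1.0
   vertex 1.8 4.2 1.4
   vertex 3.2 0.2 0.6
  endloop
 endfacet
 facet normal -0.843 -0.537 0.031
  outer loop
   vertex 1.4 1.8 1.0
   vertex 2.4 0.4 4.0
   vertex 0.8 2.8 2.0
  endloop
 endfacet
 facet normal -0.674 -0.729 -0.116
  outer loop
   vertex 1.4 1.8 1.0
   vertex 3.2 0.2 0.6
   vertex 2.4 0.4 4.0
  endloop
 endfacet
 facet normal 0.324 -0.487 0.811
  outer loop
   vertex 2.6 2.2 5.0
   vertex 2.4 0.4 4.0
   vertex 3.8 2.0 4.4
  endloop
 endfacet
 facet normal 0.446 0.544 0.711
  outer loop
   vertex 2.6 2.2 5.0
   vertex 3.8 2.0 4.4
   vertex 2.0 4.0 4.0
  endloop
 endfacet
 facet normal 0.350 0.541 0.764
  outer loop
   vertex 1.0 3.8 4.6
   vertex 2.6 2.2 5.0
   vertex 2.0 4.0 4.0
  endloop
 endfacet
 facet normal -0.833 0.535 -0.141
  outer loop
   vertex 1.0 3.8 4.6
   vertex 1.8 4.2 1.4
   vertex 0.8 2.8 2.0
  endloop
 endfacet
 facet normal -0.145 0.986 0.087
  outer loop
   vertex 1.0 3.8 4.6
   vertex 2.0 4.0 4.0
   vertex 1.8 4.2 1.4
  endloop
 endfacet
 facet normal -0.887 -0.405 0.224
  outer loop
   vertex 1.0 3.8 4.6
   vertex 0.8 2.8 2.0
   vertex 2.4 0.4 4.0
  endloop
 endfacet
 facet normal -0.548 -0.359 0.756
  outer loop
   vertex 1.0 3.8 4.6
   vertex 2.4 0.4 4.0
   vertex 2.6 2.2 5.0
  endloop
 endfacet
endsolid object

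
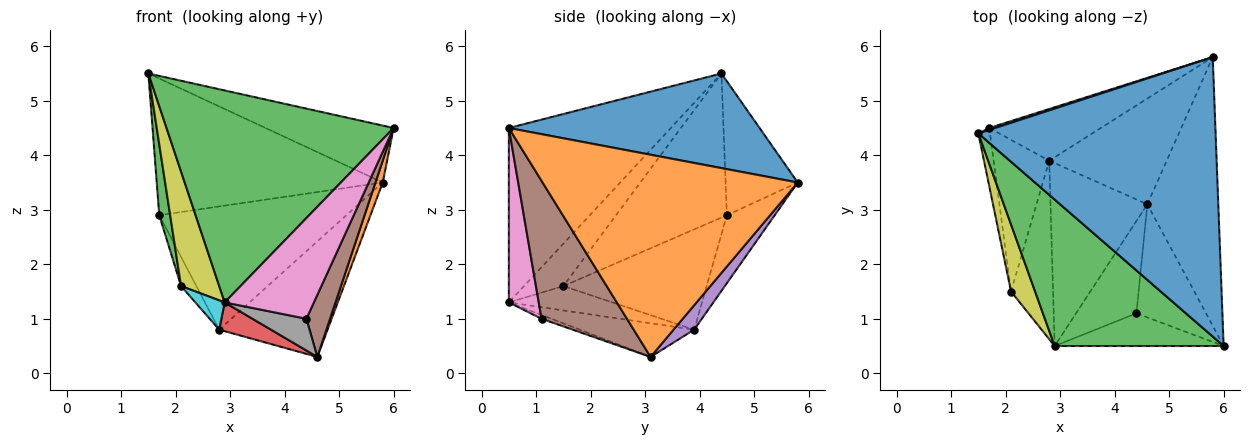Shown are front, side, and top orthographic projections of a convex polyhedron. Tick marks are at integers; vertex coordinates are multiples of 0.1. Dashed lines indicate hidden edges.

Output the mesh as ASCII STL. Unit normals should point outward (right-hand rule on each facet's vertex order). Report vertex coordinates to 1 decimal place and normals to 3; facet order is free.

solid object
 facet normal 0.364 0.186 0.913
  outer loop
   vertex 5.8 5.8 3.5
   vertex 1.5 4.4 5.5
   vertex 6.0 0.5 4.5
  endloop
 endfacet
 facet normal 0.943 -0.027 -0.331
  outer loop
   vertex 4.6 3.1 0.3
   vertex 5.8 5.8 3.5
   vertex 6.0 0.5 4.5
  endloop
 endfacet
 facet normal -0.506 -0.710 0.490
  outer loop
   vertex 2.9 0.5 1.3
   vertex 6.0 0.5 4.5
   vertex 1.5 4.4 5.5
  endloop
 endfacet
 facet normal -0.325 -0.147 -0.934
  outer loop
   vertex 2.8 3.9 0.8
   vertex 4.6 3.1 0.3
   vertex 2.9 0.5 1.3
  endloop
 endfacet
 facet normal 0.139 0.731 -0.669
  outer loop
   vertex 2.8 3.9 0.8
   vertex 5.8 5.8 3.5
   vertex 4.6 3.1 0.3
  endloop
 endfacet
 facet normal 0.867 -0.240 -0.437
  outer loop
   vertex 4.4 1.1 1.0
   vertex 4.6 3.1 0.3
   vertex 6.0 0.5 4.5
  endloop
 endfacet
 facet normal 0.304 -0.906 -0.294
  outer loop
   vertex 4.4 1.1 1.0
   vertex 6.0 0.5 4.5
   vertex 2.9 0.5 1.3
  endloop
 endfacet
 facet normal -0.059 -0.325 -0.944
  outer loop
   vertex 4.4 1.1 1.0
   vertex 2.9 0.5 1.3
   vertex 4.6 3.1 0.3
  endloop
 endfacet
 facet normal -0.665 -0.645 0.377
  outer loop
   vertex 2.1 1.5 1.6
   vertex 2.9 0.5 1.3
   vertex 1.5 4.4 5.5
  endloop
 endfacet
 facet normal -0.497 -0.141 -0.856
  outer loop
   vertex 2.1 1.5 1.6
   vertex 2.8 3.9 0.8
   vertex 2.9 0.5 1.3
  endloop
 endfacet
 facet normal -0.304 0.953 0.013
  outer loop
   vertex 1.7 4.5 2.9
   vertex 1.5 4.4 5.5
   vertex 5.8 5.8 3.5
  endloop
 endfacet
 facet normal -0.229 0.897 -0.377
  outer loop
   vertex 1.7 4.5 2.9
   vertex 5.8 5.8 3.5
   vertex 2.8 3.9 0.8
  endloop
 endfacet
 facet normal -0.992 -0.098 -0.080
  outer loop
   vertex 1.7 4.5 2.9
   vertex 2.1 1.5 1.6
   vertex 1.5 4.4 5.5
  endloop
 endfacet
 facet normal -0.871 0.093 -0.483
  outer loop
   vertex 1.7 4.5 2.9
   vertex 2.8 3.9 0.8
   vertex 2.1 1.5 1.6
  endloop
 endfacet
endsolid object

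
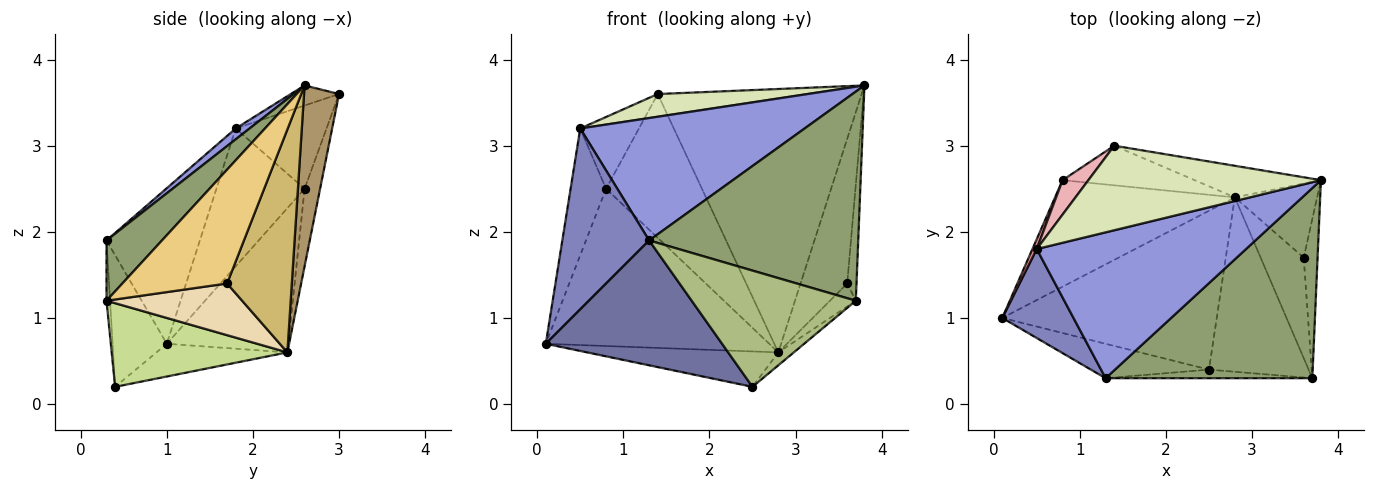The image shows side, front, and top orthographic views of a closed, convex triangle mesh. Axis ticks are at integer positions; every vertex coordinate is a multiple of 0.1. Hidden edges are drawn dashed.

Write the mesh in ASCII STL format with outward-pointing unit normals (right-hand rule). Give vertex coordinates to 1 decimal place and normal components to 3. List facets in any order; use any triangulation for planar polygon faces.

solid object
 facet normal -0.284 -0.924 -0.255
  outer loop
   vertex 1.3 0.3 1.9
   vertex 0.1 1.0 0.7
   vertex 2.5 0.4 0.2
  endloop
 endfacet
 facet normal -0.694 -0.646 0.318
  outer loop
   vertex 0.5 1.8 3.2
   vertex 0.1 1.0 0.7
   vertex 1.3 0.3 1.9
  endloop
 endfacet
 facet normal 0.040 -0.642 0.765
  outer loop
   vertex 0.5 1.8 3.2
   vertex 1.3 0.3 1.9
   vertex 3.8 2.6 3.7
  endloop
 endfacet
 facet normal -0.147 0.215 -0.965
  outer loop
   vertex 2.8 2.4 0.6
   vertex 2.5 0.4 0.2
   vertex 0.1 1.0 0.7
  endloop
 endfacet
 facet normal 0.193 -0.726 0.660
  outer loop
   vertex 3.7 0.3 1.2
   vertex 3.8 2.6 3.7
   vertex 1.3 0.3 1.9
  endloop
 endfacet
 facet normal -0.022 -0.997 -0.074
  outer loop
   vertex 3.7 0.3 1.2
   vertex 1.3 0.3 1.9
   vertex 2.5 0.4 0.2
  endloop
 endfacet
 facet normal 0.642 0.057 -0.765
  outer loop
   vertex 3.7 0.3 1.2
   vertex 2.5 0.4 0.2
   vertex 2.8 2.4 0.6
  endloop
 endfacet
 facet normal -0.083 -0.258 0.962
  outer loop
   vertex 1.4 3.0 3.6
   vertex 0.5 1.8 3.2
   vertex 3.8 2.6 3.7
  endloop
 endfacet
 facet normal 0.168 0.979 -0.117
  outer loop
   vertex 1.4 3.0 3.6
   vertex 3.8 2.6 3.7
   vertex 2.8 2.4 0.6
  endloop
 endfacet
 facet normal 0.777 0.560 -0.287
  outer loop
   vertex 3.6 1.7 1.4
   vertex 2.8 2.4 0.6
   vertex 3.8 2.6 3.7
  endloop
 endfacet
 facet normal 0.989 0.088 -0.120
  outer loop
   vertex 3.6 1.7 1.4
   vertex 3.8 2.6 3.7
   vertex 3.7 0.3 1.2
  endloop
 endfacet
 facet normal 0.760 0.145 -0.633
  outer loop
   vertex 3.6 1.7 1.4
   vertex 3.7 0.3 1.2
   vertex 2.8 2.4 0.6
  endloop
 endfacet
 facet normal -0.410 0.755 -0.511
  outer loop
   vertex 0.8 2.6 2.5
   vertex 2.8 2.4 0.6
   vertex 0.1 1.0 0.7
  endloop
 endfacet
 facet normal -0.154 0.953 -0.262
  outer loop
   vertex 0.8 2.6 2.5
   vertex 1.4 3.0 3.6
   vertex 2.8 2.4 0.6
  endloop
 endfacet
 facet normal -0.927 0.373 0.029
  outer loop
   vertex 0.8 2.6 2.5
   vertex 0.1 1.0 0.7
   vertex 0.5 1.8 3.2
  endloop
 endfacet
 facet normal -0.813 0.525 0.252
  outer loop
   vertex 0.8 2.6 2.5
   vertex 0.5 1.8 3.2
   vertex 1.4 3.0 3.6
  endloop
 endfacet
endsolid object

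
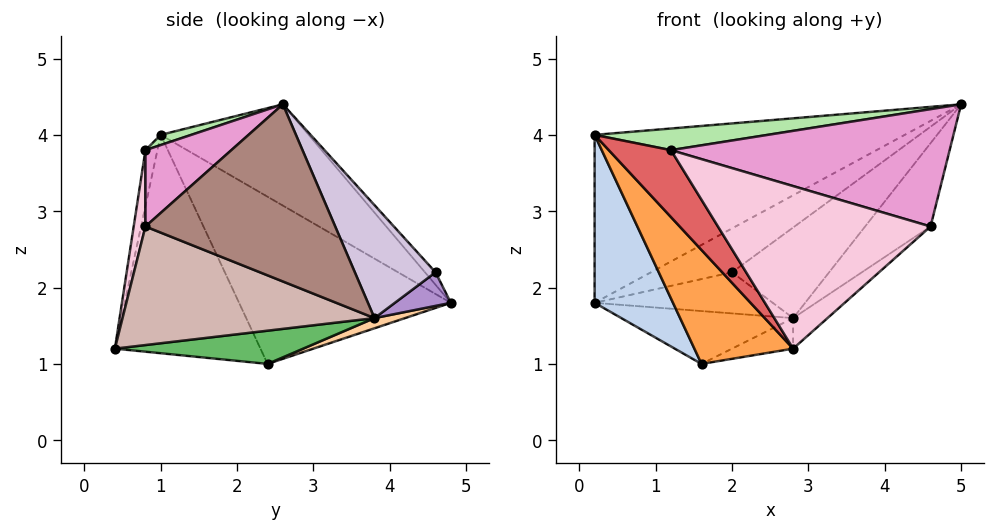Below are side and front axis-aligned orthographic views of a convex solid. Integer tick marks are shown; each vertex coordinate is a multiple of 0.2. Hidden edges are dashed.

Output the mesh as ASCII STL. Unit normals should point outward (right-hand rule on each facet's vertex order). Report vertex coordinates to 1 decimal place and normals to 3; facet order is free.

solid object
 facet normal -0.233 0.487 0.842
  outer loop
   vertex 0.2 1.0 4.0
   vertex 5.0 2.6 4.4
   vertex 0.2 4.8 1.8
  endloop
 endfacet
 facet normal -0.804 -0.298 -0.514
  outer loop
   vertex 0.2 1.0 4.0
   vertex 0.2 4.8 1.8
   vertex 1.6 2.4 1.0
  endloop
 endfacet
 facet normal -0.694 -0.471 -0.544
  outer loop
   vertex 0.2 1.0 4.0
   vertex 1.6 2.4 1.0
   vertex 2.8 0.4 1.2
  endloop
 endfacet
 facet normal 0.062 0.348 -0.935
  outer loop
   vertex 2.8 3.8 1.6
   vertex 1.6 2.4 1.0
   vertex 0.2 4.8 1.8
  endloop
 endfacet
 facet normal 0.339 0.110 -0.934
  outer loop
   vertex 2.8 3.8 1.6
   vertex 2.8 0.4 1.2
   vertex 1.6 2.4 1.0
  endloop
 endfacet
 facet normal 0.083 -0.468 0.880
  outer loop
   vertex 1.2 0.8 3.8
   vertex 5.0 2.6 4.4
   vertex 0.2 1.0 4.0
  endloop
 endfacet
 facet normal -0.189 -0.981 0.034
  outer loop
   vertex 1.2 0.8 3.8
   vertex 0.2 1.0 4.0
   vertex 2.8 0.4 1.2
  endloop
 endfacet
 facet normal -0.088 0.674 0.733
  outer loop
   vertex 2.0 4.6 2.2
   vertex 0.2 4.8 1.8
   vertex 5.0 2.6 4.4
  endloop
 endfacet
 facet normal 0.226 0.719 -0.657
  outer loop
   vertex 2.0 4.6 2.2
   vertex 2.8 3.8 1.6
   vertex 0.2 4.8 1.8
  endloop
 endfacet
 facet normal 0.630 0.758 -0.170
  outer loop
   vertex 2.0 4.6 2.2
   vertex 5.0 2.6 4.4
   vertex 2.8 3.8 1.6
  endloop
 endfacet
 facet normal 0.810 0.279 -0.516
  outer loop
   vertex 4.6 0.8 2.8
   vertex 2.8 3.8 1.6
   vertex 5.0 2.6 4.4
  endloop
 endfacet
 facet normal 0.651 0.089 -0.754
  outer loop
   vertex 4.6 0.8 2.8
   vertex 2.8 0.4 1.2
   vertex 2.8 3.8 1.6
  endloop
 endfacet
 facet normal 0.208 -0.675 0.708
  outer loop
   vertex 4.6 0.8 2.8
   vertex 5.0 2.6 4.4
   vertex 1.2 0.8 3.8
  endloop
 endfacet
 facet normal 0.054 -0.981 0.184
  outer loop
   vertex 4.6 0.8 2.8
   vertex 1.2 0.8 3.8
   vertex 2.8 0.4 1.2
  endloop
 endfacet
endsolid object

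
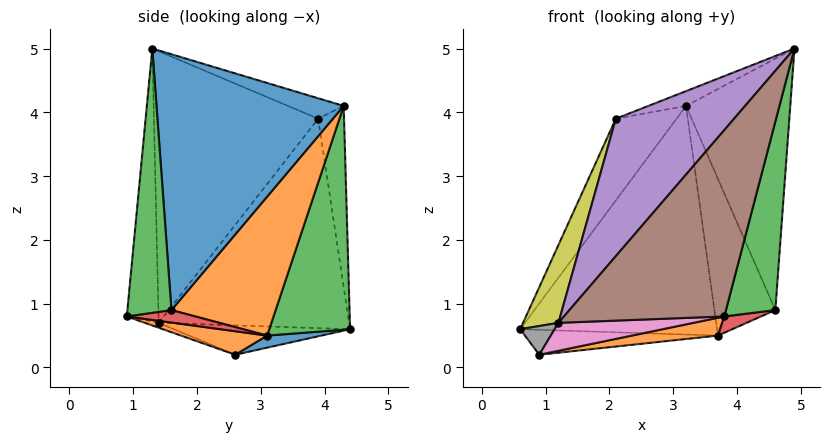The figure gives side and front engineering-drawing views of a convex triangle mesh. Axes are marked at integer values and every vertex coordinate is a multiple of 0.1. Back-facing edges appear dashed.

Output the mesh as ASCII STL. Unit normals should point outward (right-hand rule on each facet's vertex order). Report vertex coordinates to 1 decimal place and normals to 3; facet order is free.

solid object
 facet normal 0.064 0.227 -0.972
  outer loop
   vertex 3.7 3.1 0.5
   vertex 0.9 2.6 0.2
   vertex 0.6 4.4 0.6
  endloop
 endfacet
 facet normal 0.128 -0.128 -0.983
  outer loop
   vertex 3.7 3.1 0.5
   vertex 3.8 0.9 0.8
   vertex 0.9 2.6 0.2
  endloop
 endfacet
 facet normal 0.662 -0.742 -0.103
  outer loop
   vertex 4.6 1.6 0.9
   vertex 4.9 1.3 5.0
   vertex 3.8 0.9 0.8
  endloop
 endfacet
 facet normal 0.227 -0.121 -0.966
  outer loop
   vertex 4.6 1.6 0.9
   vertex 3.8 0.9 0.8
   vertex 3.7 3.1 0.5
  endloop
 endfacet
 facet normal -0.670 -0.482 0.565
  outer loop
   vertex 1.2 1.4 0.7
   vertex 4.9 1.3 5.0
   vertex 2.1 3.9 3.9
  endloop
 endfacet
 facet normal -0.192 -0.971 0.143
  outer loop
   vertex 1.2 1.4 0.7
   vertex 3.8 0.9 0.8
   vertex 4.9 1.3 5.0
  endloop
 endfacet
 facet normal -0.040 -0.393 -0.919
  outer loop
   vertex 1.2 1.4 0.7
   vertex 0.9 2.6 0.2
   vertex 3.8 0.9 0.8
  endloop
 endfacet
 facet normal -0.973 -0.190 0.127
  outer loop
   vertex 1.2 1.4 0.7
   vertex 0.6 4.4 0.6
   vertex 0.9 2.6 0.2
  endloop
 endfacet
 facet normal -0.907 -0.168 0.387
  outer loop
   vertex 1.2 1.4 0.7
   vertex 2.1 3.9 3.9
   vertex 0.6 4.4 0.6
  endloop
 endfacet
 facet normal -0.232 0.157 0.960
  outer loop
   vertex 3.2 4.3 4.1
   vertex 2.1 3.9 3.9
   vertex 4.9 1.3 5.0
  endloop
 endfacet
 facet normal 0.873 0.486 -0.028
  outer loop
   vertex 3.2 4.3 4.1
   vertex 4.9 1.3 5.0
   vertex 4.6 1.6 0.9
  endloop
 endfacet
 facet normal 0.862 0.504 -0.048
  outer loop
   vertex 3.2 4.3 4.1
   vertex 4.6 1.6 0.9
   vertex 3.7 3.1 0.5
  endloop
 endfacet
 facet normal 0.368 0.896 -0.248
  outer loop
   vertex 3.2 4.3 4.1
   vertex 3.7 3.1 0.5
   vertex 0.6 4.4 0.6
  endloop
 endfacet
 facet normal -0.374 0.877 0.303
  outer loop
   vertex 3.2 4.3 4.1
   vertex 0.6 4.4 0.6
   vertex 2.1 3.9 3.9
  endloop
 endfacet
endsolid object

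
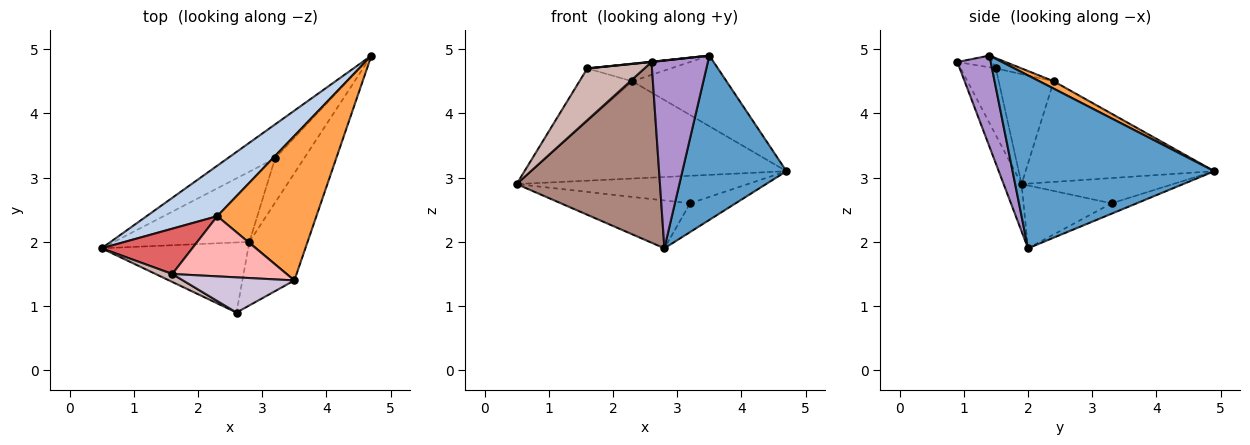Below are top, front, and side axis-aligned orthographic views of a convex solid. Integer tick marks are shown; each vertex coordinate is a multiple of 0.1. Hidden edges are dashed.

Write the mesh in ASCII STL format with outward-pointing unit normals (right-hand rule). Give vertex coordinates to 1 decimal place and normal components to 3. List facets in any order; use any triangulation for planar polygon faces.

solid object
 facet normal 0.851 -0.439 -0.287
  outer loop
   vertex 2.8 2.0 1.9
   vertex 4.7 4.9 3.1
   vertex 3.5 1.4 4.9
  endloop
 endfacet
 facet normal -0.548 0.742 0.385
  outer loop
   vertex 2.3 2.4 4.5
   vertex 4.7 4.9 3.1
   vertex 0.5 1.9 2.9
  endloop
 endfacet
 facet normal 0.066 0.438 0.896
  outer loop
   vertex 2.3 2.4 4.5
   vertex 3.5 1.4 4.9
   vertex 4.7 4.9 3.1
  endloop
 endfacet
 facet normal -0.382 0.582 -0.718
  outer loop
   vertex 3.2 3.3 2.6
   vertex 0.5 1.9 2.9
   vertex 4.7 4.9 3.1
  endloop
 endfacet
 facet normal -0.358 0.526 -0.772
  outer loop
   vertex 3.2 3.3 2.6
   vertex 2.8 2.0 1.9
   vertex 0.5 1.9 2.9
  endloop
 endfacet
 facet normal -0.288 0.521 -0.803
  outer loop
   vertex 3.2 3.3 2.6
   vertex 4.7 4.9 3.1
   vertex 2.8 2.0 1.9
  endloop
 endfacet
 facet normal -0.620 0.596 0.511
  outer loop
   vertex 1.6 1.5 4.7
   vertex 2.3 2.4 4.5
   vertex 0.5 1.9 2.9
  endloop
 endfacet
 facet normal -0.086 0.279 0.956
  outer loop
   vertex 1.6 1.5 4.7
   vertex 3.5 1.4 4.9
   vertex 2.3 2.4 4.5
  endloop
 endfacet
 facet normal 0.490 -0.826 -0.279
  outer loop
   vertex 2.6 0.9 4.8
   vertex 2.8 2.0 1.9
   vertex 3.5 1.4 4.9
  endloop
 endfacet
 facet normal -0.105 -0.010 0.994
  outer loop
   vertex 2.6 0.9 4.8
   vertex 3.5 1.4 4.9
   vertex 1.6 1.5 4.7
  endloop
 endfacet
 facet normal -0.116 -0.926 -0.359
  outer loop
   vertex 2.6 0.9 4.8
   vertex 0.5 1.9 2.9
   vertex 2.8 2.0 1.9
  endloop
 endfacet
 facet normal -0.520 -0.844 0.130
  outer loop
   vertex 2.6 0.9 4.8
   vertex 1.6 1.5 4.7
   vertex 0.5 1.9 2.9
  endloop
 endfacet
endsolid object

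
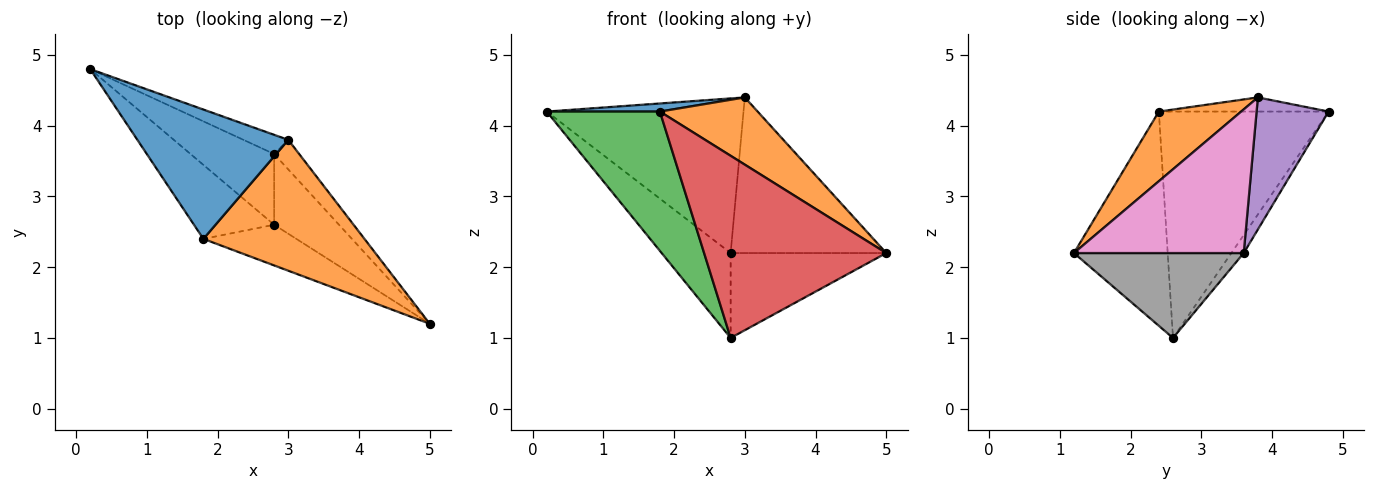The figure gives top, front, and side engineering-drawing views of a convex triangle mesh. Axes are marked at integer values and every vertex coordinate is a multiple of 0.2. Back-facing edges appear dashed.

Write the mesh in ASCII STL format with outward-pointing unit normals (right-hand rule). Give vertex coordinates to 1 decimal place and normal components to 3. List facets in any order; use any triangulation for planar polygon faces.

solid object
 facet normal -0.093 -0.062 0.994
  outer loop
   vertex 1.8 2.4 4.2
   vertex 3.0 3.8 4.4
   vertex 0.2 4.8 4.2
  endloop
 endfacet
 facet normal 0.359 -0.426 0.830
  outer loop
   vertex 1.8 2.4 4.2
   vertex 5.0 1.2 2.2
   vertex 3.0 3.8 4.4
  endloop
 endfacet
 facet normal -0.798 -0.532 -0.283
  outer loop
   vertex 1.8 2.4 4.2
   vertex 0.2 4.8 4.2
   vertex 2.8 2.6 1.0
  endloop
 endfacet
 facet normal -0.449 -0.872 -0.195
  outer loop
   vertex 1.8 2.4 4.2
   vertex 2.8 2.6 1.0
   vertex 5.0 1.2 2.2
  endloop
 endfacet
 facet normal 0.341 0.933 -0.116
  outer loop
   vertex 2.8 3.6 2.2
   vertex 0.2 4.8 4.2
   vertex 3.0 3.8 4.4
  endloop
 endfacet
 facet normal -0.137 0.761 -0.634
  outer loop
   vertex 2.8 3.6 2.2
   vertex 2.8 2.6 1.0
   vertex 0.2 4.8 4.2
  endloop
 endfacet
 facet normal 0.731 0.670 -0.127
  outer loop
   vertex 2.8 3.6 2.2
   vertex 3.0 3.8 4.4
   vertex 5.0 1.2 2.2
  endloop
 endfacet
 facet normal 0.642 0.589 -0.491
  outer loop
   vertex 2.8 3.6 2.2
   vertex 5.0 1.2 2.2
   vertex 2.8 2.6 1.0
  endloop
 endfacet
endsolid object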